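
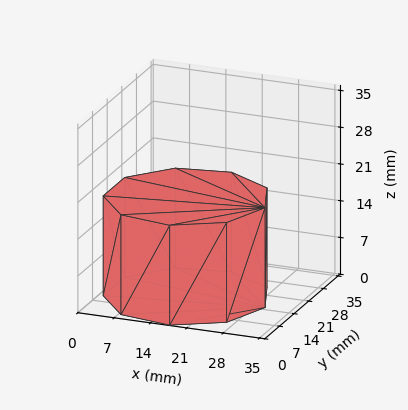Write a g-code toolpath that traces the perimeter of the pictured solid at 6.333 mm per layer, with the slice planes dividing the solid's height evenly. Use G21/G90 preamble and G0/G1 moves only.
Reading the render: the shape is a regular 9-sided prism (a cylinder approximated with 9 flat sides), circumscribed radius ≈ 15 mm, height ≈ 19 mm (dimensions read to the nearest mm from the axis ticks). For the g-code, the solid's height is divided into equal slices at the stated Δz and each level perimeter traced with G1 moves after a G0 lift.

; perimeter-only toolpath
G21 ; units = mm
G90 ; absolute positioning
G28 ; home
; layer 1
G0 Z6.333
G0 X30.000 Y15.000
G1 X26.491 Y24.642
G1 X17.605 Y29.772
G1 X7.500 Y27.990
G1 X0.905 Y20.130
G1 X0.905 Y9.870
G1 X7.500 Y2.010
G1 X17.605 Y0.228
G1 X26.491 Y5.358
G1 X30.000 Y15.000
; layer 2
G0 Z12.667
G0 X30.000 Y15.000
G1 X26.491 Y24.642
G1 X17.605 Y29.772
G1 X7.500 Y27.990
G1 X0.905 Y20.130
G1 X0.905 Y9.870
G1 X7.500 Y2.010
G1 X17.605 Y0.228
G1 X26.491 Y5.358
G1 X30.000 Y15.000
; layer 3
G0 Z19.000
G0 X30.000 Y15.000
G1 X26.491 Y24.642
G1 X17.605 Y29.772
G1 X7.500 Y27.990
G1 X0.905 Y20.130
G1 X0.905 Y9.870
G1 X7.500 Y2.010
G1 X17.605 Y0.228
G1 X26.491 Y5.358
G1 X30.000 Y15.000
M2 ; end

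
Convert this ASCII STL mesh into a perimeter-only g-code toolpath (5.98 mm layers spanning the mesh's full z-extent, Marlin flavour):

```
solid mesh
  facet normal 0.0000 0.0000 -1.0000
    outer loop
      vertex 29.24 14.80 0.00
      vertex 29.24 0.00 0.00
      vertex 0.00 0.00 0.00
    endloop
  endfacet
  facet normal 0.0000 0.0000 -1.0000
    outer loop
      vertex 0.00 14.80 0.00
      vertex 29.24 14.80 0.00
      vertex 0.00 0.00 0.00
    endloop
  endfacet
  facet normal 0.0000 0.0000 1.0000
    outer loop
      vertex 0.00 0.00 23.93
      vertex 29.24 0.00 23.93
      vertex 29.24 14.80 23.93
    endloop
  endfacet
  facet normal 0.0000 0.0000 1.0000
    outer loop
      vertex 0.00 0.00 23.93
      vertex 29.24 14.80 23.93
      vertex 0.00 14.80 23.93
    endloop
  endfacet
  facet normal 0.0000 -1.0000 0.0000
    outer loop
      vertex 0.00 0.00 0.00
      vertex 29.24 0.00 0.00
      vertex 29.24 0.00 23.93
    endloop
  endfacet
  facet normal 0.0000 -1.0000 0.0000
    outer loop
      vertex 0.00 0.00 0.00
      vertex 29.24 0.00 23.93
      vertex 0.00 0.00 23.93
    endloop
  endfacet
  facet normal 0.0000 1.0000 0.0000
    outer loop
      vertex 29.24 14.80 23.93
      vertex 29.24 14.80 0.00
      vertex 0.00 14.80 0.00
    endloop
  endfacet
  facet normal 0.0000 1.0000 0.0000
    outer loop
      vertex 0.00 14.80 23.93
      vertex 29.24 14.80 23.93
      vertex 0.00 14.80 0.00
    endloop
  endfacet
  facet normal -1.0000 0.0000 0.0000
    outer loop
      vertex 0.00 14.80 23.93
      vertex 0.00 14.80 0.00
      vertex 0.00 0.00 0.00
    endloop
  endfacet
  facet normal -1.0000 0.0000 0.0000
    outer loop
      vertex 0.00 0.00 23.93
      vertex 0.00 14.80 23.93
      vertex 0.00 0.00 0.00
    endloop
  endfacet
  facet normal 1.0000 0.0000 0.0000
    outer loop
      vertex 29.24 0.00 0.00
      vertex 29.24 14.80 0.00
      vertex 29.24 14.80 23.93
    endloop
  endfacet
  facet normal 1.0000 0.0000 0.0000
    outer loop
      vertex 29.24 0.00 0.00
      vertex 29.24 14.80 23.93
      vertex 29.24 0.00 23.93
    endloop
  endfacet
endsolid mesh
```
; perimeter-only toolpath
G21 ; units = mm
G90 ; absolute positioning
G28 ; home
; layer 1
G0 Z5.98
G0 X0.00 Y0.00
G1 X29.24 Y0.00
G1 X29.24 Y14.80
G1 X0.00 Y14.80
G1 X0.00 Y0.00
; layer 2
G0 Z11.96
G0 X0.00 Y0.00
G1 X29.24 Y0.00
G1 X29.24 Y14.80
G1 X0.00 Y14.80
G1 X0.00 Y0.00
; layer 3
G0 Z17.95
G0 X0.00 Y0.00
G1 X29.24 Y0.00
G1 X29.24 Y14.80
G1 X0.00 Y14.80
G1 X0.00 Y0.00
; layer 4
G0 Z23.93
G0 X0.00 Y0.00
G1 X29.24 Y0.00
G1 X29.24 Y14.80
G1 X0.00 Y14.80
G1 X0.00 Y0.00
M2 ; end

The solid is a rectangular box, roughly 29.2 × 14.8 mm footprint and 23.9 mm tall. Slicing at Δz = 5.98 mm — 4 equal slices spanning the solid's height, so layer i sits at z = i·h/4 — gives 4 non-empty perimeters. Each is a 4-segment closed polygon; G0 lifts to the layer z and rapids to the start vertex, then G1 traces the edges.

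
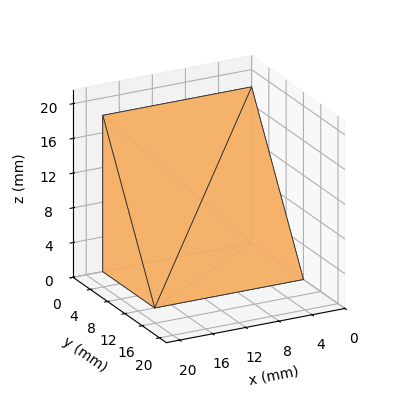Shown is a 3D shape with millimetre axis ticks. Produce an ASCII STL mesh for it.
Reading the render: the shape is a wedge (ramp): 18 × 12 mm base, rising to 18 mm along the y=0 edge and sloping linearly to z=0 at y=12 (dimensions read to the nearest mm from the axis ticks). For the STL, each face is triangulated and given an outward normal.

solid part
  facet normal 0.0000 0.0000 -1.0000
    outer loop
      vertex 18.0 12.0 0.0
      vertex 18.0 0.0 0.0
      vertex 0.0 0.0 0.0
    endloop
  endfacet
  facet normal 0.0000 0.0000 -1.0000
    outer loop
      vertex 0.0 12.0 0.0
      vertex 18.0 12.0 0.0
      vertex 0.0 0.0 0.0
    endloop
  endfacet
  facet normal 0.0000 -1.0000 0.0000
    outer loop
      vertex 0.0 0.0 0.0
      vertex 18.0 0.0 0.0
      vertex 18.0 0.0 18.0
    endloop
  endfacet
  facet normal 0.0000 -1.0000 0.0000
    outer loop
      vertex 0.0 0.0 0.0
      vertex 18.0 0.0 18.0
      vertex 0.0 0.0 18.0
    endloop
  endfacet
  facet normal 0.0000 0.8321 0.5547
    outer loop
      vertex 0.0 0.0 18.0
      vertex 18.0 0.0 18.0
      vertex 18.0 12.0 0.0
    endloop
  endfacet
  facet normal 0.0000 0.8321 0.5547
    outer loop
      vertex 0.0 0.0 18.0
      vertex 18.0 12.0 0.0
      vertex 0.0 12.0 0.0
    endloop
  endfacet
  facet normal -1.0000 0.0000 0.0000
    outer loop
      vertex 0.0 0.0 18.0
      vertex 0.0 12.0 0.0
      vertex 0.0 0.0 0.0
    endloop
  endfacet
  facet normal 1.0000 0.0000 0.0000
    outer loop
      vertex 18.0 0.0 0.0
      vertex 18.0 12.0 0.0
      vertex 18.0 0.0 18.0
    endloop
  endfacet
endsolid part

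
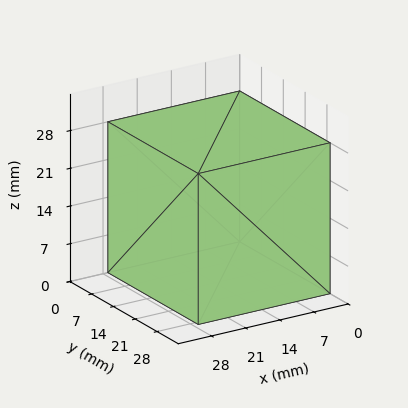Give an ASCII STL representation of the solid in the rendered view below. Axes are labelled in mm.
Reading the render: the shape is a rectangular box, roughly 27 × 29 mm footprint and 28 mm tall (dimensions read to the nearest mm from the axis ticks). For the STL, each face is triangulated and given an outward normal.

solid part
  facet normal 0.0000 0.0000 -1.0000
    outer loop
      vertex 27.00 29.00 0.00
      vertex 27.00 0.00 0.00
      vertex 0.00 0.00 0.00
    endloop
  endfacet
  facet normal 0.0000 0.0000 -1.0000
    outer loop
      vertex 0.00 29.00 0.00
      vertex 27.00 29.00 0.00
      vertex 0.00 0.00 0.00
    endloop
  endfacet
  facet normal 0.0000 0.0000 1.0000
    outer loop
      vertex 0.00 0.00 28.00
      vertex 27.00 0.00 28.00
      vertex 27.00 29.00 28.00
    endloop
  endfacet
  facet normal 0.0000 0.0000 1.0000
    outer loop
      vertex 0.00 0.00 28.00
      vertex 27.00 29.00 28.00
      vertex 0.00 29.00 28.00
    endloop
  endfacet
  facet normal 0.0000 -1.0000 0.0000
    outer loop
      vertex 0.00 0.00 0.00
      vertex 27.00 0.00 0.00
      vertex 27.00 0.00 28.00
    endloop
  endfacet
  facet normal 0.0000 -1.0000 0.0000
    outer loop
      vertex 0.00 0.00 0.00
      vertex 27.00 0.00 28.00
      vertex 0.00 0.00 28.00
    endloop
  endfacet
  facet normal 0.0000 1.0000 0.0000
    outer loop
      vertex 27.00 29.00 28.00
      vertex 27.00 29.00 0.00
      vertex 0.00 29.00 0.00
    endloop
  endfacet
  facet normal 0.0000 1.0000 0.0000
    outer loop
      vertex 0.00 29.00 28.00
      vertex 27.00 29.00 28.00
      vertex 0.00 29.00 0.00
    endloop
  endfacet
  facet normal -1.0000 0.0000 0.0000
    outer loop
      vertex 0.00 29.00 28.00
      vertex 0.00 29.00 0.00
      vertex 0.00 0.00 0.00
    endloop
  endfacet
  facet normal -1.0000 0.0000 0.0000
    outer loop
      vertex 0.00 0.00 28.00
      vertex 0.00 29.00 28.00
      vertex 0.00 0.00 0.00
    endloop
  endfacet
  facet normal 1.0000 0.0000 0.0000
    outer loop
      vertex 27.00 0.00 0.00
      vertex 27.00 29.00 0.00
      vertex 27.00 29.00 28.00
    endloop
  endfacet
  facet normal 1.0000 0.0000 0.0000
    outer loop
      vertex 27.00 0.00 0.00
      vertex 27.00 29.00 28.00
      vertex 27.00 0.00 28.00
    endloop
  endfacet
endsolid part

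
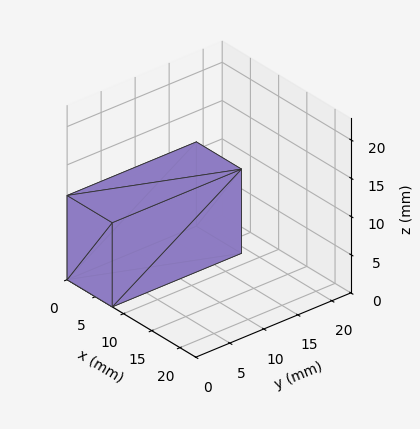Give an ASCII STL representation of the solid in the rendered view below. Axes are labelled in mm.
Reading the render: the shape is a rectangular box, roughly 8 × 19 mm footprint and 11 mm tall (dimensions read to the nearest mm from the axis ticks). For the STL, each face is triangulated and given an outward normal.

solid part
  facet normal 0.0000 0.0000 -1.0000
    outer loop
      vertex 8.000 19.000 0.000
      vertex 8.000 0.000 0.000
      vertex 0.000 0.000 0.000
    endloop
  endfacet
  facet normal 0.0000 0.0000 -1.0000
    outer loop
      vertex 0.000 19.000 0.000
      vertex 8.000 19.000 0.000
      vertex 0.000 0.000 0.000
    endloop
  endfacet
  facet normal 0.0000 0.0000 1.0000
    outer loop
      vertex 0.000 0.000 11.000
      vertex 8.000 0.000 11.000
      vertex 8.000 19.000 11.000
    endloop
  endfacet
  facet normal 0.0000 0.0000 1.0000
    outer loop
      vertex 0.000 0.000 11.000
      vertex 8.000 19.000 11.000
      vertex 0.000 19.000 11.000
    endloop
  endfacet
  facet normal 0.0000 -1.0000 0.0000
    outer loop
      vertex 0.000 0.000 0.000
      vertex 8.000 0.000 0.000
      vertex 8.000 0.000 11.000
    endloop
  endfacet
  facet normal 0.0000 -1.0000 0.0000
    outer loop
      vertex 0.000 0.000 0.000
      vertex 8.000 0.000 11.000
      vertex 0.000 0.000 11.000
    endloop
  endfacet
  facet normal 0.0000 1.0000 0.0000
    outer loop
      vertex 8.000 19.000 11.000
      vertex 8.000 19.000 0.000
      vertex 0.000 19.000 0.000
    endloop
  endfacet
  facet normal 0.0000 1.0000 0.0000
    outer loop
      vertex 0.000 19.000 11.000
      vertex 8.000 19.000 11.000
      vertex 0.000 19.000 0.000
    endloop
  endfacet
  facet normal -1.0000 0.0000 0.0000
    outer loop
      vertex 0.000 19.000 11.000
      vertex 0.000 19.000 0.000
      vertex 0.000 0.000 0.000
    endloop
  endfacet
  facet normal -1.0000 0.0000 0.0000
    outer loop
      vertex 0.000 0.000 11.000
      vertex 0.000 19.000 11.000
      vertex 0.000 0.000 0.000
    endloop
  endfacet
  facet normal 1.0000 0.0000 0.0000
    outer loop
      vertex 8.000 0.000 0.000
      vertex 8.000 19.000 0.000
      vertex 8.000 19.000 11.000
    endloop
  endfacet
  facet normal 1.0000 0.0000 0.0000
    outer loop
      vertex 8.000 0.000 0.000
      vertex 8.000 19.000 11.000
      vertex 8.000 0.000 11.000
    endloop
  endfacet
endsolid part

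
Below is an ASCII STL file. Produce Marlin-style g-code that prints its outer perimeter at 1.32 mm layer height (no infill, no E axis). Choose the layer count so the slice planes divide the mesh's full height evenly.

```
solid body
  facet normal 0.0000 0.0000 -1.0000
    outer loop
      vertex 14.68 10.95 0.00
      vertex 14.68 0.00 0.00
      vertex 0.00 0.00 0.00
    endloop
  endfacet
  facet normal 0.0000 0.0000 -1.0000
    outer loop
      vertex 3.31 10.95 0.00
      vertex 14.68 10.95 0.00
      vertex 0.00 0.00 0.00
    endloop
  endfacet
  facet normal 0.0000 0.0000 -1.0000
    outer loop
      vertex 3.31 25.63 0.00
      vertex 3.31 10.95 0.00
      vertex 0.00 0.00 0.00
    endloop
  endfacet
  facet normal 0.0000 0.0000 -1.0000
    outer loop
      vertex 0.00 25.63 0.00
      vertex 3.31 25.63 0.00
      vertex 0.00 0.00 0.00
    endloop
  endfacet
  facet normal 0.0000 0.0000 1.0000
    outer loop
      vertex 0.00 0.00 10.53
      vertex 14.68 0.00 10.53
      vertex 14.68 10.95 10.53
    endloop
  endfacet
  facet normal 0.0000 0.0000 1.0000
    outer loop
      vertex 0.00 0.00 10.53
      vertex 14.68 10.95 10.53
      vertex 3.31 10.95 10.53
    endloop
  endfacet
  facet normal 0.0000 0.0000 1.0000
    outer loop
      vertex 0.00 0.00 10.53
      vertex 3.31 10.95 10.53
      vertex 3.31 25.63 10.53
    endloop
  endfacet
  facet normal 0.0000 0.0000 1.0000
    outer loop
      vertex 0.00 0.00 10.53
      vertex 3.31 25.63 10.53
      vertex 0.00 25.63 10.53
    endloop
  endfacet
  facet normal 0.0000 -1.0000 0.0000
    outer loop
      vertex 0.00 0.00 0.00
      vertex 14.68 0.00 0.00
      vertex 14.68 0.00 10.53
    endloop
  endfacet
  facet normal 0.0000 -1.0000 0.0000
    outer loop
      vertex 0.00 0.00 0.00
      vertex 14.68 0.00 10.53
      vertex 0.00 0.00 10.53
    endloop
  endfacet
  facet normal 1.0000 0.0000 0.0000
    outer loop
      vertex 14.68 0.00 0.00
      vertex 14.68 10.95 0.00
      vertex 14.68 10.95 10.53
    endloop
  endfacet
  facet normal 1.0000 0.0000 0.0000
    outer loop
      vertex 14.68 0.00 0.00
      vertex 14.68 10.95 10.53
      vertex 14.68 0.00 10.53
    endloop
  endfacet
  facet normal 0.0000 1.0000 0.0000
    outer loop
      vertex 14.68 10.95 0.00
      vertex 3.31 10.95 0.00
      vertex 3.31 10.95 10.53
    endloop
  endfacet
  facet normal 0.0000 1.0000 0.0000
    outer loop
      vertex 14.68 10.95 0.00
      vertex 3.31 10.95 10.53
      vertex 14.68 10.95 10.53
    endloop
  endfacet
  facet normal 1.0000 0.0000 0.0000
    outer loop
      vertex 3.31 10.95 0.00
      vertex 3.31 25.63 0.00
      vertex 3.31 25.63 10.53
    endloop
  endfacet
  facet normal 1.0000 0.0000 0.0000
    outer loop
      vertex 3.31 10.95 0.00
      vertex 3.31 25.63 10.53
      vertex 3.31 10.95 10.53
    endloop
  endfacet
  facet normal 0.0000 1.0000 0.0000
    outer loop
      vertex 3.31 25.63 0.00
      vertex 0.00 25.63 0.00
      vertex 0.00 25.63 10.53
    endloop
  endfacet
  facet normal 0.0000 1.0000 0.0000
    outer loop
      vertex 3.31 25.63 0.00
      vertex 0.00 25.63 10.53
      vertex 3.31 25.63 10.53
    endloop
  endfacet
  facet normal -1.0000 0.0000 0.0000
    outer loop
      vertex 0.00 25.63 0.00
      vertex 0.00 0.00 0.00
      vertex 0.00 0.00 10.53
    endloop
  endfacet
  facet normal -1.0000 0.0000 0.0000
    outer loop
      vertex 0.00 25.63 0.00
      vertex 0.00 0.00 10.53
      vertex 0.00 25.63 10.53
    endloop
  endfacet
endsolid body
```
; perimeter-only toolpath
G21 ; units = mm
G90 ; absolute positioning
G28 ; home
; layer 1
G0 Z1.32
G0 X0.00 Y0.00
G1 X14.68 Y0.00
G1 X14.68 Y10.95
G1 X3.31 Y10.95
G1 X3.31 Y25.63
G1 X0.00 Y25.63
G1 X0.00 Y0.00
; layer 2
G0 Z2.63
G0 X0.00 Y0.00
G1 X14.68 Y0.00
G1 X14.68 Y10.95
G1 X3.31 Y10.95
G1 X3.31 Y25.63
G1 X0.00 Y25.63
G1 X0.00 Y0.00
; layer 3
G0 Z3.95
G0 X0.00 Y0.00
G1 X14.68 Y0.00
G1 X14.68 Y10.95
G1 X3.31 Y10.95
G1 X3.31 Y25.63
G1 X0.00 Y25.63
G1 X0.00 Y0.00
; layer 4
G0 Z5.26
G0 X0.00 Y0.00
G1 X14.68 Y0.00
G1 X14.68 Y10.95
G1 X3.31 Y10.95
G1 X3.31 Y25.63
G1 X0.00 Y25.63
G1 X0.00 Y0.00
; layer 5
G0 Z6.58
G0 X0.00 Y0.00
G1 X14.68 Y0.00
G1 X14.68 Y10.95
G1 X3.31 Y10.95
G1 X3.31 Y25.63
G1 X0.00 Y25.63
G1 X0.00 Y0.00
; layer 6
G0 Z7.90
G0 X0.00 Y0.00
G1 X14.68 Y0.00
G1 X14.68 Y10.95
G1 X3.31 Y10.95
G1 X3.31 Y25.63
G1 X0.00 Y25.63
G1 X0.00 Y0.00
; layer 7
G0 Z9.21
G0 X0.00 Y0.00
G1 X14.68 Y0.00
G1 X14.68 Y10.95
G1 X3.31 Y10.95
G1 X3.31 Y25.63
G1 X0.00 Y25.63
G1 X0.00 Y0.00
; layer 8
G0 Z10.53
G0 X0.00 Y0.00
G1 X14.68 Y0.00
G1 X14.68 Y10.95
G1 X3.31 Y10.95
G1 X3.31 Y25.63
G1 X0.00 Y25.63
G1 X0.00 Y0.00
M2 ; end

The solid is an L-shaped prism: outer 14.7 × 25.6 mm, arm thicknesses ≈ 10.9 mm (horizontal) and 3.31 mm (vertical), extruded 10.5 mm in z. Slicing at Δz = 1.32 mm — 8 equal slices spanning the solid's height, so layer i sits at z = i·h/8 — gives 8 non-empty perimeters. Each is a 6-segment closed polygon; G0 lifts to the layer z and rapids to the start vertex, then G1 traces the edges.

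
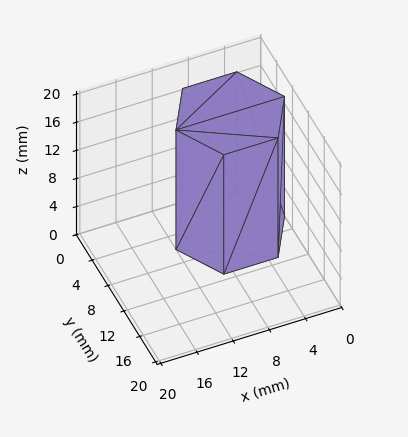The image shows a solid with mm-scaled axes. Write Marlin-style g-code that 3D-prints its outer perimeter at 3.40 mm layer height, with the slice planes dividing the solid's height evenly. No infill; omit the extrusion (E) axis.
Reading the render: the shape is a regular 6-sided prism (a cylinder approximated with 6 flat sides), circumscribed radius ≈ 6 mm, height ≈ 17 mm (dimensions read to the nearest mm from the axis ticks). For the g-code, the solid's height is divided into equal slices at the stated Δz and each level perimeter traced with G1 moves after a G0 lift.

; perimeter-only toolpath
G21 ; units = mm
G90 ; absolute positioning
G28 ; home
; layer 1
G0 Z3.40
G0 X12.00 Y6.00
G1 X9.00 Y11.20
G1 X3.00 Y11.20
G1 X0.00 Y6.00
G1 X3.00 Y0.80
G1 X9.00 Y0.80
G1 X12.00 Y6.00
; layer 2
G0 Z6.80
G0 X12.00 Y6.00
G1 X9.00 Y11.20
G1 X3.00 Y11.20
G1 X0.00 Y6.00
G1 X3.00 Y0.80
G1 X9.00 Y0.80
G1 X12.00 Y6.00
; layer 3
G0 Z10.20
G0 X12.00 Y6.00
G1 X9.00 Y11.20
G1 X3.00 Y11.20
G1 X0.00 Y6.00
G1 X3.00 Y0.80
G1 X9.00 Y0.80
G1 X12.00 Y6.00
; layer 4
G0 Z13.60
G0 X12.00 Y6.00
G1 X9.00 Y11.20
G1 X3.00 Y11.20
G1 X0.00 Y6.00
G1 X3.00 Y0.80
G1 X9.00 Y0.80
G1 X12.00 Y6.00
; layer 5
G0 Z17.00
G0 X12.00 Y6.00
G1 X9.00 Y11.20
G1 X3.00 Y11.20
G1 X0.00 Y6.00
G1 X3.00 Y0.80
G1 X9.00 Y0.80
G1 X12.00 Y6.00
M2 ; end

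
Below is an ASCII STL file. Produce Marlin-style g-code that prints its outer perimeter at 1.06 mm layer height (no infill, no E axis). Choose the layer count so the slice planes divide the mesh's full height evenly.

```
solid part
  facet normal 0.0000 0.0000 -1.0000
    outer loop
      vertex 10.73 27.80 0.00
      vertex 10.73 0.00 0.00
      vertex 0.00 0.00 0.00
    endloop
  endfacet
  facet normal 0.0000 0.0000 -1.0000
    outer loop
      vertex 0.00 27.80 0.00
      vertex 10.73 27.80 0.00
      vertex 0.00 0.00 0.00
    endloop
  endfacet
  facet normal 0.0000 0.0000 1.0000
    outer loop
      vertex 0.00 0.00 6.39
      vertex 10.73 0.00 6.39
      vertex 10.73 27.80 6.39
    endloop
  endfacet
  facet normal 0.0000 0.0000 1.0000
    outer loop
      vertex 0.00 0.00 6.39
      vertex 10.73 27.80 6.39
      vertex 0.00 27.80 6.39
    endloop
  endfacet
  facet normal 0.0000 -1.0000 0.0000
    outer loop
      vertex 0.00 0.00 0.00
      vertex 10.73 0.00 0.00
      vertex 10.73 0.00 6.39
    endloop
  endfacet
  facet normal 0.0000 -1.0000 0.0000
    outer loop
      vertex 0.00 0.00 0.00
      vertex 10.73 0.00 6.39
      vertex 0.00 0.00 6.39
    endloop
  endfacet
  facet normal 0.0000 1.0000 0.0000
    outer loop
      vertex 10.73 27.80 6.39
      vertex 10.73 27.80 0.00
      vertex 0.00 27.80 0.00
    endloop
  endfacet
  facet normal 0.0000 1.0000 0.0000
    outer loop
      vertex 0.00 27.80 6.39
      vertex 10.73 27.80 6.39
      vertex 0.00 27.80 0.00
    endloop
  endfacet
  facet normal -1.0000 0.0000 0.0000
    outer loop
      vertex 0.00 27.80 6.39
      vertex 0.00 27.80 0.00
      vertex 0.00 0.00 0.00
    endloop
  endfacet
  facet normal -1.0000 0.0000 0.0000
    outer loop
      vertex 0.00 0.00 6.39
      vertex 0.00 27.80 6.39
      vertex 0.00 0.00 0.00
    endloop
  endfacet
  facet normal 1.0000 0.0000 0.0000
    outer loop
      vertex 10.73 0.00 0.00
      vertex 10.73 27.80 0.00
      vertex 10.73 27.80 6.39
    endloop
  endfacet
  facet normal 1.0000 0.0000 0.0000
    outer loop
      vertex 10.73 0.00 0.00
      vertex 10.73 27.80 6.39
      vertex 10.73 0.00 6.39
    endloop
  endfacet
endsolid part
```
; perimeter-only toolpath
G21 ; units = mm
G90 ; absolute positioning
G28 ; home
; layer 1
G0 Z1.06
G0 X0.00 Y0.00
G1 X10.73 Y0.00
G1 X10.73 Y27.80
G1 X0.00 Y27.80
G1 X0.00 Y0.00
; layer 2
G0 Z2.13
G0 X0.00 Y0.00
G1 X10.73 Y0.00
G1 X10.73 Y27.80
G1 X0.00 Y27.80
G1 X0.00 Y0.00
; layer 3
G0 Z3.19
G0 X0.00 Y0.00
G1 X10.73 Y0.00
G1 X10.73 Y27.80
G1 X0.00 Y27.80
G1 X0.00 Y0.00
; layer 4
G0 Z4.26
G0 X0.00 Y0.00
G1 X10.73 Y0.00
G1 X10.73 Y27.80
G1 X0.00 Y27.80
G1 X0.00 Y0.00
; layer 5
G0 Z5.32
G0 X0.00 Y0.00
G1 X10.73 Y0.00
G1 X10.73 Y27.80
G1 X0.00 Y27.80
G1 X0.00 Y0.00
; layer 6
G0 Z6.39
G0 X0.00 Y0.00
G1 X10.73 Y0.00
G1 X10.73 Y27.80
G1 X0.00 Y27.80
G1 X0.00 Y0.00
M2 ; end

The solid is a rectangular box, roughly 10.7 × 27.8 mm footprint and 6.39 mm tall. Slicing at Δz = 1.06 mm — 6 equal slices spanning the solid's height, so layer i sits at z = i·h/6 — gives 6 non-empty perimeters. Each is a 4-segment closed polygon; G0 lifts to the layer z and rapids to the start vertex, then G1 traces the edges.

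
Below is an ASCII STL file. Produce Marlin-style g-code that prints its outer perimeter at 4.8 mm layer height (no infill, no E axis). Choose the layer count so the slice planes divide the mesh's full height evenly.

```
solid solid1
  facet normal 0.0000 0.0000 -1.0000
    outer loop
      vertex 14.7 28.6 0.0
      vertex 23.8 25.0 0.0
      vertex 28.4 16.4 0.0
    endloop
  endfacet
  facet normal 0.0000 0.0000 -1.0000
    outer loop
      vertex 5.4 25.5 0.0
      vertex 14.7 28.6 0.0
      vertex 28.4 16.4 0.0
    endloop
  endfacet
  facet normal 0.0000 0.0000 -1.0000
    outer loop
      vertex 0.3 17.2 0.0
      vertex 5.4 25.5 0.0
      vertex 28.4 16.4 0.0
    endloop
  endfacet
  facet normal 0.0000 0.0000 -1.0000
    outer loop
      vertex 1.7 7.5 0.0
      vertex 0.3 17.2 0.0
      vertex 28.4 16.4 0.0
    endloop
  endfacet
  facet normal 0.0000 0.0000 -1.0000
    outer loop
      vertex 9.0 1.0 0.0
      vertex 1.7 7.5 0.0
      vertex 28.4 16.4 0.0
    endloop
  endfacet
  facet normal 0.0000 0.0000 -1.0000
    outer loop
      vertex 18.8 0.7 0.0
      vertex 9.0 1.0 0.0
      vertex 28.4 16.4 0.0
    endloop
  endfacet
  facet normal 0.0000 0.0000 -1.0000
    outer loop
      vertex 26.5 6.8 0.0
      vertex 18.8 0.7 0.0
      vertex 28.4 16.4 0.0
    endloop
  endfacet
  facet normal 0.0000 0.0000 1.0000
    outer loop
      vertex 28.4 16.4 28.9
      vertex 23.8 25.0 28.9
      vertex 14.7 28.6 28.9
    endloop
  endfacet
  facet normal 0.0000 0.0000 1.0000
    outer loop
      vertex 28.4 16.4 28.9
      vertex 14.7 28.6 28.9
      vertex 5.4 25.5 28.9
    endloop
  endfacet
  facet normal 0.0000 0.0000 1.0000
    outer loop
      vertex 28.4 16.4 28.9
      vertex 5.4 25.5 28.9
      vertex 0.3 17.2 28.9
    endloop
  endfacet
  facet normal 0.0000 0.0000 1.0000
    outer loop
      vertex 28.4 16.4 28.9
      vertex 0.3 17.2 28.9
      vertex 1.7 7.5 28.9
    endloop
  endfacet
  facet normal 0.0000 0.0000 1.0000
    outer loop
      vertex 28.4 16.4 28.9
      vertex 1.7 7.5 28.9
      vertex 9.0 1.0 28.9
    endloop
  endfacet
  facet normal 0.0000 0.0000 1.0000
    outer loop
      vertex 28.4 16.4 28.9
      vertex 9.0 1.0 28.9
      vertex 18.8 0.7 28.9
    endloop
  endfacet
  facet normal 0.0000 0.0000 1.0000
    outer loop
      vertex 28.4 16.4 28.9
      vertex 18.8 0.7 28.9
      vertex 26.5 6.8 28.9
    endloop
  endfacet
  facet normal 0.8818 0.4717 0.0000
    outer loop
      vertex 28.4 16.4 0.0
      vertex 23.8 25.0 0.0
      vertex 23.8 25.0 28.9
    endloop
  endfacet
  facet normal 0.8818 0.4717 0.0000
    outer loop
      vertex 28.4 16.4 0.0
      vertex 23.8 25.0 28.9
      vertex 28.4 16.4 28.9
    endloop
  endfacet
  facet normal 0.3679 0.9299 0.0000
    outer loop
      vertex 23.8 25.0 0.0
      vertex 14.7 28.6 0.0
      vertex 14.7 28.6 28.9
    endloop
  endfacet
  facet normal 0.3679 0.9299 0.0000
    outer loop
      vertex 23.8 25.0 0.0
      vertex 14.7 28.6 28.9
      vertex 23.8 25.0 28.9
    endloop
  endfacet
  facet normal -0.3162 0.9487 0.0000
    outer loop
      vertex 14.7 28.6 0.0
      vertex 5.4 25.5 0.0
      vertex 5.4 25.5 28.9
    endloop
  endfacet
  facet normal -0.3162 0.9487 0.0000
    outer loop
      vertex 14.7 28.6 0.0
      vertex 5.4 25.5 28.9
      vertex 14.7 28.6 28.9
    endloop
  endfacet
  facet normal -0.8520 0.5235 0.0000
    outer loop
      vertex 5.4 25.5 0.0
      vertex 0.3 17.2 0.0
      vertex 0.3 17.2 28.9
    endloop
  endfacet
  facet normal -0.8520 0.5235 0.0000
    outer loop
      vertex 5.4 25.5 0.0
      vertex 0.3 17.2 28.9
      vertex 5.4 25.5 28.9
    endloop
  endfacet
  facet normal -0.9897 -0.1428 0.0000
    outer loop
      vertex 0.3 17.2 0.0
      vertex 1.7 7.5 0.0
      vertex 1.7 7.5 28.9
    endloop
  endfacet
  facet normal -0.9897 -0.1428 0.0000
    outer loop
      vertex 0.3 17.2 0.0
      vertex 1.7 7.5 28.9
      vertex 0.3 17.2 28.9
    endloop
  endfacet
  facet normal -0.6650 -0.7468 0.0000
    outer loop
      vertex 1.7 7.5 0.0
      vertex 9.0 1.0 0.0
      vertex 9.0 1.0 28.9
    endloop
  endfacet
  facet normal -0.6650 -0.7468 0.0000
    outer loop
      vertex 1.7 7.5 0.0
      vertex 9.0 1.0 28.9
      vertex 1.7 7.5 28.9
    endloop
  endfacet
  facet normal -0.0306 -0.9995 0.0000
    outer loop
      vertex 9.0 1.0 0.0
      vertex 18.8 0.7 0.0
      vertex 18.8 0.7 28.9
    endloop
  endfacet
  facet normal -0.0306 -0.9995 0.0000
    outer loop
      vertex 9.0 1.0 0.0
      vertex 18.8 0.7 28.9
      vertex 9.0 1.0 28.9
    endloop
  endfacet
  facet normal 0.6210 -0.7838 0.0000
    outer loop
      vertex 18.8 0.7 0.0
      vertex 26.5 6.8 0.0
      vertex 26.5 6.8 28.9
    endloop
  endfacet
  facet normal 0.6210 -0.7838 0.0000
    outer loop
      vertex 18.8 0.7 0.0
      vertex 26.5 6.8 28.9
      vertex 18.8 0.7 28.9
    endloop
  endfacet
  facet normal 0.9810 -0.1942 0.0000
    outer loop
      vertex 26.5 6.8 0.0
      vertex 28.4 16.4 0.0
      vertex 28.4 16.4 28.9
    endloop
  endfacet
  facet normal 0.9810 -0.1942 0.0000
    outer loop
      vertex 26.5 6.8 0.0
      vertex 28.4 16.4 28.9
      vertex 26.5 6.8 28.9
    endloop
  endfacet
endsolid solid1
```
; perimeter-only toolpath
G21 ; units = mm
G90 ; absolute positioning
G28 ; home
; layer 1
G0 Z4.8
G0 X28.4 Y16.4
G1 X23.8 Y25.0
G1 X14.7 Y28.6
G1 X5.4 Y25.5
G1 X0.3 Y17.2
G1 X1.7 Y7.5
G1 X9.0 Y1.0
G1 X18.8 Y0.7
G1 X26.5 Y6.8
G1 X28.4 Y16.4
; layer 2
G0 Z9.6
G0 X28.4 Y16.4
G1 X23.8 Y25.0
G1 X14.7 Y28.6
G1 X5.4 Y25.5
G1 X0.3 Y17.2
G1 X1.7 Y7.5
G1 X9.0 Y1.0
G1 X18.8 Y0.7
G1 X26.5 Y6.8
G1 X28.4 Y16.4
; layer 3
G0 Z14.4
G0 X28.4 Y16.4
G1 X23.8 Y25.0
G1 X14.7 Y28.6
G1 X5.4 Y25.5
G1 X0.3 Y17.2
G1 X1.7 Y7.5
G1 X9.0 Y1.0
G1 X18.8 Y0.7
G1 X26.5 Y6.8
G1 X28.4 Y16.4
; layer 4
G0 Z19.3
G0 X28.4 Y16.4
G1 X23.8 Y25.0
G1 X14.7 Y28.6
G1 X5.4 Y25.5
G1 X0.3 Y17.2
G1 X1.7 Y7.5
G1 X9.0 Y1.0
G1 X18.8 Y0.7
G1 X26.5 Y6.8
G1 X28.4 Y16.4
; layer 5
G0 Z24.1
G0 X28.4 Y16.4
G1 X23.8 Y25.0
G1 X14.7 Y28.6
G1 X5.4 Y25.5
G1 X0.3 Y17.2
G1 X1.7 Y7.5
G1 X9.0 Y1.0
G1 X18.8 Y0.7
G1 X26.5 Y6.8
G1 X28.4 Y16.4
; layer 6
G0 Z28.9
G0 X28.4 Y16.4
G1 X23.8 Y25.0
G1 X14.7 Y28.6
G1 X5.4 Y25.5
G1 X0.3 Y17.2
G1 X1.7 Y7.5
G1 X9.0 Y1.0
G1 X18.8 Y0.7
G1 X26.5 Y6.8
G1 X28.4 Y16.4
M2 ; end

The solid is a regular 9-sided prism (a cylinder approximated with 9 flat sides), circumscribed radius ≈ 14.3 mm, height ≈ 28.9 mm. Slicing at Δz = 4.8 mm — 6 equal slices spanning the solid's height, so layer i sits at z = i·h/6 — gives 6 non-empty perimeters. Each is a 9-segment closed polygon; G0 lifts to the layer z and rapids to the start vertex, then G1 traces the edges.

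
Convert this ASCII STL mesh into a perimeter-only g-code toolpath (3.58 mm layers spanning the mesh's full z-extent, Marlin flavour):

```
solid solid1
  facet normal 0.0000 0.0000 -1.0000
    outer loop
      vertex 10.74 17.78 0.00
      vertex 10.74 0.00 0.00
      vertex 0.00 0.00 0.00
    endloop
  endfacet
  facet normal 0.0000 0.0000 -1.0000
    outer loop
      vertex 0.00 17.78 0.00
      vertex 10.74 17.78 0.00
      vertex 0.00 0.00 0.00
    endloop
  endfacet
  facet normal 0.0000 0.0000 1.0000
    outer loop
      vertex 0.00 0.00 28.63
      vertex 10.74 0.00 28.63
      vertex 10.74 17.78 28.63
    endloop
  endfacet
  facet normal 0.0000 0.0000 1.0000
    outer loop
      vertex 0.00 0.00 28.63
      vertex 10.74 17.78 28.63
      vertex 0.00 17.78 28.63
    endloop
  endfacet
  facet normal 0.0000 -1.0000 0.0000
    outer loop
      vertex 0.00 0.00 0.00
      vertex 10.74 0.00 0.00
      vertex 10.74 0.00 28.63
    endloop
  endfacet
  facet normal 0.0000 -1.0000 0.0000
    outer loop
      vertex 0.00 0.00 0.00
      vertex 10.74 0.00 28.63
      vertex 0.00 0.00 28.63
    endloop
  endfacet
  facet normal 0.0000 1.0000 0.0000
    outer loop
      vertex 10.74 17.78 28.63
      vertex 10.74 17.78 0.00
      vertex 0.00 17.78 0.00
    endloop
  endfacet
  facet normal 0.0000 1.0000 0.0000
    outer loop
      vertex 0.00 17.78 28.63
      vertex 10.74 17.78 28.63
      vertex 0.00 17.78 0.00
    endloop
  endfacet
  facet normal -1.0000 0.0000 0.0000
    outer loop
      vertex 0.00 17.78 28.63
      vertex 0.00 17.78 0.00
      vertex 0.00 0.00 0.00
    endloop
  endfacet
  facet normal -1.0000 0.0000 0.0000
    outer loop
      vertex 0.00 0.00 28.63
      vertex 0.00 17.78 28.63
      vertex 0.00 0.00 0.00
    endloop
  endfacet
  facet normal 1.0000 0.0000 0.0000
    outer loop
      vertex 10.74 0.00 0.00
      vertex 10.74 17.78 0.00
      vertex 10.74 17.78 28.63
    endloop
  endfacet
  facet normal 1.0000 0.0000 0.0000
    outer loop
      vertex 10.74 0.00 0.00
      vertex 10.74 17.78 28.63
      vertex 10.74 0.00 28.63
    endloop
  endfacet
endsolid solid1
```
; perimeter-only toolpath
G21 ; units = mm
G90 ; absolute positioning
G28 ; home
; layer 1
G0 Z3.58
G0 X0.00 Y0.00
G1 X10.74 Y0.00
G1 X10.74 Y17.78
G1 X0.00 Y17.78
G1 X0.00 Y0.00
; layer 2
G0 Z7.16
G0 X0.00 Y0.00
G1 X10.74 Y0.00
G1 X10.74 Y17.78
G1 X0.00 Y17.78
G1 X0.00 Y0.00
; layer 3
G0 Z10.74
G0 X0.00 Y0.00
G1 X10.74 Y0.00
G1 X10.74 Y17.78
G1 X0.00 Y17.78
G1 X0.00 Y0.00
; layer 4
G0 Z14.31
G0 X0.00 Y0.00
G1 X10.74 Y0.00
G1 X10.74 Y17.78
G1 X0.00 Y17.78
G1 X0.00 Y0.00
; layer 5
G0 Z17.89
G0 X0.00 Y0.00
G1 X10.74 Y0.00
G1 X10.74 Y17.78
G1 X0.00 Y17.78
G1 X0.00 Y0.00
; layer 6
G0 Z21.47
G0 X0.00 Y0.00
G1 X10.74 Y0.00
G1 X10.74 Y17.78
G1 X0.00 Y17.78
G1 X0.00 Y0.00
; layer 7
G0 Z25.05
G0 X0.00 Y0.00
G1 X10.74 Y0.00
G1 X10.74 Y17.78
G1 X0.00 Y17.78
G1 X0.00 Y0.00
; layer 8
G0 Z28.63
G0 X0.00 Y0.00
G1 X10.74 Y0.00
G1 X10.74 Y17.78
G1 X0.00 Y17.78
G1 X0.00 Y0.00
M2 ; end

The solid is a rectangular box, roughly 10.7 × 17.8 mm footprint and 28.6 mm tall. Slicing at Δz = 3.58 mm — 8 equal slices spanning the solid's height, so layer i sits at z = i·h/8 — gives 8 non-empty perimeters. Each is a 4-segment closed polygon; G0 lifts to the layer z and rapids to the start vertex, then G1 traces the edges.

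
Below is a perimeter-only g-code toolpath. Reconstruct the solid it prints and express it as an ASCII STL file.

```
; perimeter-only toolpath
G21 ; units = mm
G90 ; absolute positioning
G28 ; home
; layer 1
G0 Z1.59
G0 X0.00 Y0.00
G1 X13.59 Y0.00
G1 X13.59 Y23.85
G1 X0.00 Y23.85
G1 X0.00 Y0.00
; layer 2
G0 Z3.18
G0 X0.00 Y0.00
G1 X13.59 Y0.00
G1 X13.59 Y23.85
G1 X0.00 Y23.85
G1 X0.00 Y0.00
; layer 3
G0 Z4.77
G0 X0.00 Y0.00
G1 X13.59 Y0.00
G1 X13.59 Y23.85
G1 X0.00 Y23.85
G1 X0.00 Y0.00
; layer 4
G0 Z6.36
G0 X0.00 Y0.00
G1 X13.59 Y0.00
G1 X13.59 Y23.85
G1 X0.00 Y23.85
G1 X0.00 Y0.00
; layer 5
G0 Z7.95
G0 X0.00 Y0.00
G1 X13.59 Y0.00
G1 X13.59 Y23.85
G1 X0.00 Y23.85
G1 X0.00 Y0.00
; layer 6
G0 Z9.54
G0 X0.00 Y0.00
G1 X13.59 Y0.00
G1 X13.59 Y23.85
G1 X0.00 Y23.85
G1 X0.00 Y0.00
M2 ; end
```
solid part
  facet normal 0.0000 0.0000 -1.0000
    outer loop
      vertex 13.59 23.85 0.00
      vertex 13.59 0.00 0.00
      vertex 0.00 0.00 0.00
    endloop
  endfacet
  facet normal 0.0000 0.0000 -1.0000
    outer loop
      vertex 0.00 23.85 0.00
      vertex 13.59 23.85 0.00
      vertex 0.00 0.00 0.00
    endloop
  endfacet
  facet normal 0.0000 0.0000 1.0000
    outer loop
      vertex 0.00 0.00 9.54
      vertex 13.59 0.00 9.54
      vertex 13.59 23.85 9.54
    endloop
  endfacet
  facet normal 0.0000 0.0000 1.0000
    outer loop
      vertex 0.00 0.00 9.54
      vertex 13.59 23.85 9.54
      vertex 0.00 23.85 9.54
    endloop
  endfacet
  facet normal 0.0000 -1.0000 0.0000
    outer loop
      vertex 0.00 0.00 0.00
      vertex 13.59 0.00 0.00
      vertex 13.59 0.00 9.54
    endloop
  endfacet
  facet normal 0.0000 -1.0000 0.0000
    outer loop
      vertex 0.00 0.00 0.00
      vertex 13.59 0.00 9.54
      vertex 0.00 0.00 9.54
    endloop
  endfacet
  facet normal 0.0000 1.0000 0.0000
    outer loop
      vertex 13.59 23.85 9.54
      vertex 13.59 23.85 0.00
      vertex 0.00 23.85 0.00
    endloop
  endfacet
  facet normal 0.0000 1.0000 0.0000
    outer loop
      vertex 0.00 23.85 9.54
      vertex 13.59 23.85 9.54
      vertex 0.00 23.85 0.00
    endloop
  endfacet
  facet normal -1.0000 0.0000 0.0000
    outer loop
      vertex 0.00 23.85 9.54
      vertex 0.00 23.85 0.00
      vertex 0.00 0.00 0.00
    endloop
  endfacet
  facet normal -1.0000 0.0000 0.0000
    outer loop
      vertex 0.00 0.00 9.54
      vertex 0.00 23.85 9.54
      vertex 0.00 0.00 0.00
    endloop
  endfacet
  facet normal 1.0000 0.0000 0.0000
    outer loop
      vertex 13.59 0.00 0.00
      vertex 13.59 23.85 0.00
      vertex 13.59 23.85 9.54
    endloop
  endfacet
  facet normal 1.0000 0.0000 0.0000
    outer loop
      vertex 13.59 0.00 0.00
      vertex 13.59 23.85 9.54
      vertex 13.59 0.00 9.54
    endloop
  endfacet
endsolid part

The G0 Z moves step by Δz≈1.59 mm. Every layer's G1 loop is the same polygon, so the solid is a straight extrusion of it from z=0 to z≈9.54. Closing with flat bottom and top caps and triangulating gives 12 facets — a rectangular box, roughly 13.6 × 23.9 mm footprint and 9.54 mm tall.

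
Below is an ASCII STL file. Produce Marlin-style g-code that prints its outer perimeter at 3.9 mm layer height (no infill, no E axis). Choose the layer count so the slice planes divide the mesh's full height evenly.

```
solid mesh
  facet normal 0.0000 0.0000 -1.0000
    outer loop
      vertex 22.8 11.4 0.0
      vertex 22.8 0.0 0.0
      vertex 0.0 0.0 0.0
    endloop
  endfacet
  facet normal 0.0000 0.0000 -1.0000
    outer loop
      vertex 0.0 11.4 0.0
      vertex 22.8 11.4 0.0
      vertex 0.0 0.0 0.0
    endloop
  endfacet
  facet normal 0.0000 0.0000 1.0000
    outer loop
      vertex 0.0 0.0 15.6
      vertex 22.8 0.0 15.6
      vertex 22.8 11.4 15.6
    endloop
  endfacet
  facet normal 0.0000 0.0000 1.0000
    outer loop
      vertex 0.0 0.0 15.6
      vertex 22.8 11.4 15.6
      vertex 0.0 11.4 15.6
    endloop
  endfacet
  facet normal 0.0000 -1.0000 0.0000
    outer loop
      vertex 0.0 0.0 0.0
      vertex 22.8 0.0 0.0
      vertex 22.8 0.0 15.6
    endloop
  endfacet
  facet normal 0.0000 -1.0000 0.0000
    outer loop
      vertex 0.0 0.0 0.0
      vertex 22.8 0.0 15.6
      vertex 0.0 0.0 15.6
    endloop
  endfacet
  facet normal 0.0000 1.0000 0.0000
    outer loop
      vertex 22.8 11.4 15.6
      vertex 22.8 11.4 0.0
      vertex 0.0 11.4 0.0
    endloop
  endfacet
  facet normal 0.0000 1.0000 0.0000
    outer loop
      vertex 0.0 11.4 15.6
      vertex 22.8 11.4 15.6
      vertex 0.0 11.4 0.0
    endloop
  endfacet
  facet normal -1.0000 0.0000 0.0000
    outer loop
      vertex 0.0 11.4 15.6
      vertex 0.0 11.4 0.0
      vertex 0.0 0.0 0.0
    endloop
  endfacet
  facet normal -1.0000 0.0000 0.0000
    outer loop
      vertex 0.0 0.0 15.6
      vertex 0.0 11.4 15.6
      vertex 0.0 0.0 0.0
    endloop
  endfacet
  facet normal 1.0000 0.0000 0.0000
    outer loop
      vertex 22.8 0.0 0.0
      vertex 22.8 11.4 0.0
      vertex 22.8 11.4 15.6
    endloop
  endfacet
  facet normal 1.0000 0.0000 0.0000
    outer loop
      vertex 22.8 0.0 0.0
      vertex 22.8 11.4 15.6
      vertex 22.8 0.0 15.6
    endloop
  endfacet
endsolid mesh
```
; perimeter-only toolpath
G21 ; units = mm
G90 ; absolute positioning
G28 ; home
; layer 1
G0 Z3.9
G0 X0.0 Y0.0
G1 X22.8 Y0.0
G1 X22.8 Y11.4
G1 X0.0 Y11.4
G1 X0.0 Y0.0
; layer 2
G0 Z7.8
G0 X0.0 Y0.0
G1 X22.8 Y0.0
G1 X22.8 Y11.4
G1 X0.0 Y11.4
G1 X0.0 Y0.0
; layer 3
G0 Z11.7
G0 X0.0 Y0.0
G1 X22.8 Y0.0
G1 X22.8 Y11.4
G1 X0.0 Y11.4
G1 X0.0 Y0.0
; layer 4
G0 Z15.6
G0 X0.0 Y0.0
G1 X22.8 Y0.0
G1 X22.8 Y11.4
G1 X0.0 Y11.4
G1 X0.0 Y0.0
M2 ; end

The solid is a rectangular box, roughly 22.8 × 11.4 mm footprint and 15.6 mm tall. Slicing at Δz = 3.9 mm — 4 equal slices spanning the solid's height, so layer i sits at z = i·h/4 — gives 4 non-empty perimeters. Each is a 4-segment closed polygon; G0 lifts to the layer z and rapids to the start vertex, then G1 traces the edges.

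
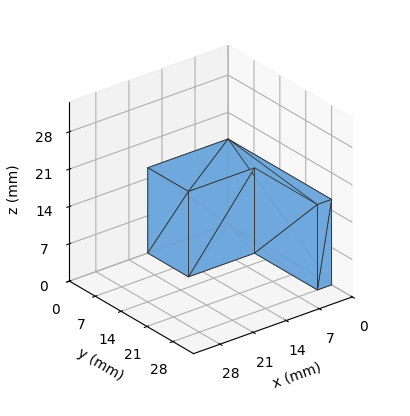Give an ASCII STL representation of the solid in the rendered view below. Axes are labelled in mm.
Reading the render: the shape is an L-shaped prism: outer 17 × 28 mm, arm thicknesses ≈ 11 mm (horizontal) and 3 mm (vertical), extruded 16 mm in z (dimensions read to the nearest mm from the axis ticks). For the STL, each face is triangulated and given an outward normal.

solid part
  facet normal 0.0000 0.0000 -1.0000
    outer loop
      vertex 17.000 11.000 0.000
      vertex 17.000 0.000 0.000
      vertex 0.000 0.000 0.000
    endloop
  endfacet
  facet normal 0.0000 0.0000 -1.0000
    outer loop
      vertex 3.000 11.000 0.000
      vertex 17.000 11.000 0.000
      vertex 0.000 0.000 0.000
    endloop
  endfacet
  facet normal 0.0000 0.0000 -1.0000
    outer loop
      vertex 3.000 28.000 0.000
      vertex 3.000 11.000 0.000
      vertex 0.000 0.000 0.000
    endloop
  endfacet
  facet normal 0.0000 0.0000 -1.0000
    outer loop
      vertex 0.000 28.000 0.000
      vertex 3.000 28.000 0.000
      vertex 0.000 0.000 0.000
    endloop
  endfacet
  facet normal 0.0000 0.0000 1.0000
    outer loop
      vertex 0.000 0.000 16.000
      vertex 17.000 0.000 16.000
      vertex 17.000 11.000 16.000
    endloop
  endfacet
  facet normal 0.0000 0.0000 1.0000
    outer loop
      vertex 0.000 0.000 16.000
      vertex 17.000 11.000 16.000
      vertex 3.000 11.000 16.000
    endloop
  endfacet
  facet normal 0.0000 0.0000 1.0000
    outer loop
      vertex 0.000 0.000 16.000
      vertex 3.000 11.000 16.000
      vertex 3.000 28.000 16.000
    endloop
  endfacet
  facet normal 0.0000 0.0000 1.0000
    outer loop
      vertex 0.000 0.000 16.000
      vertex 3.000 28.000 16.000
      vertex 0.000 28.000 16.000
    endloop
  endfacet
  facet normal 0.0000 -1.0000 0.0000
    outer loop
      vertex 0.000 0.000 0.000
      vertex 17.000 0.000 0.000
      vertex 17.000 0.000 16.000
    endloop
  endfacet
  facet normal 0.0000 -1.0000 0.0000
    outer loop
      vertex 0.000 0.000 0.000
      vertex 17.000 0.000 16.000
      vertex 0.000 0.000 16.000
    endloop
  endfacet
  facet normal 1.0000 0.0000 0.0000
    outer loop
      vertex 17.000 0.000 0.000
      vertex 17.000 11.000 0.000
      vertex 17.000 11.000 16.000
    endloop
  endfacet
  facet normal 1.0000 0.0000 0.0000
    outer loop
      vertex 17.000 0.000 0.000
      vertex 17.000 11.000 16.000
      vertex 17.000 0.000 16.000
    endloop
  endfacet
  facet normal 0.0000 1.0000 0.0000
    outer loop
      vertex 17.000 11.000 0.000
      vertex 3.000 11.000 0.000
      vertex 3.000 11.000 16.000
    endloop
  endfacet
  facet normal 0.0000 1.0000 0.0000
    outer loop
      vertex 17.000 11.000 0.000
      vertex 3.000 11.000 16.000
      vertex 17.000 11.000 16.000
    endloop
  endfacet
  facet normal 1.0000 0.0000 0.0000
    outer loop
      vertex 3.000 11.000 0.000
      vertex 3.000 28.000 0.000
      vertex 3.000 28.000 16.000
    endloop
  endfacet
  facet normal 1.0000 0.0000 0.0000
    outer loop
      vertex 3.000 11.000 0.000
      vertex 3.000 28.000 16.000
      vertex 3.000 11.000 16.000
    endloop
  endfacet
  facet normal 0.0000 1.0000 0.0000
    outer loop
      vertex 3.000 28.000 0.000
      vertex 0.000 28.000 0.000
      vertex 0.000 28.000 16.000
    endloop
  endfacet
  facet normal 0.0000 1.0000 0.0000
    outer loop
      vertex 3.000 28.000 0.000
      vertex 0.000 28.000 16.000
      vertex 3.000 28.000 16.000
    endloop
  endfacet
  facet normal -1.0000 0.0000 0.0000
    outer loop
      vertex 0.000 28.000 0.000
      vertex 0.000 0.000 0.000
      vertex 0.000 0.000 16.000
    endloop
  endfacet
  facet normal -1.0000 0.0000 0.0000
    outer loop
      vertex 0.000 28.000 0.000
      vertex 0.000 0.000 16.000
      vertex 0.000 28.000 16.000
    endloop
  endfacet
endsolid part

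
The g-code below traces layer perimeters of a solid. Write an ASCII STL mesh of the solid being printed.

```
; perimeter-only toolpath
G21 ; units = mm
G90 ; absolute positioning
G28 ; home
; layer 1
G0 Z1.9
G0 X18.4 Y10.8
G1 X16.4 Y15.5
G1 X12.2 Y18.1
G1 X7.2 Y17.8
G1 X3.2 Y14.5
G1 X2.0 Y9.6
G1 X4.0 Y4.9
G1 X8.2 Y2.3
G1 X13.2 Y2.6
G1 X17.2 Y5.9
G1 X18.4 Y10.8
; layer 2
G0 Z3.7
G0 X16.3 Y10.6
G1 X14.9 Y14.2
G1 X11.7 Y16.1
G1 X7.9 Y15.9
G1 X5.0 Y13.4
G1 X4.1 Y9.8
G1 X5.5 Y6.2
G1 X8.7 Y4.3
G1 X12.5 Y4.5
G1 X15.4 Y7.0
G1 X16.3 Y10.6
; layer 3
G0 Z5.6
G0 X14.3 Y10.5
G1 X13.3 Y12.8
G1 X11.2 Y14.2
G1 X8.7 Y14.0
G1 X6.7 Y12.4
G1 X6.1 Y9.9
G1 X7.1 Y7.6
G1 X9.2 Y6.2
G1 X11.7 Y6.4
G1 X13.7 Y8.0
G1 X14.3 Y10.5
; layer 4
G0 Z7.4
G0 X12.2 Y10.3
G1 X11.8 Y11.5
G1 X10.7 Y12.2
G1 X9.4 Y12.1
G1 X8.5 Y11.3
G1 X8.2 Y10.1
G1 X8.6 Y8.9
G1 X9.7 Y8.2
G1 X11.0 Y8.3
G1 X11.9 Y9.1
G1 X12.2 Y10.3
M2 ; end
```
solid part
  facet normal 0.0000 0.0000 -1.0000
    outer loop
      vertex 12.7 20.1 0.0
      vertex 18.0 16.8 0.0
      vertex 20.4 10.9 0.0
    endloop
  endfacet
  facet normal 0.0000 0.0000 -1.0000
    outer loop
      vertex 6.4 19.7 0.0
      vertex 12.7 20.1 0.0
      vertex 20.4 10.9 0.0
    endloop
  endfacet
  facet normal 0.0000 0.0000 -1.0000
    outer loop
      vertex 1.5 15.6 0.0
      vertex 6.4 19.7 0.0
      vertex 20.4 10.9 0.0
    endloop
  endfacet
  facet normal 0.0000 0.0000 -1.0000
    outer loop
      vertex 0.0 9.5 0.0
      vertex 1.5 15.6 0.0
      vertex 20.4 10.9 0.0
    endloop
  endfacet
  facet normal 0.0000 0.0000 -1.0000
    outer loop
      vertex 2.4 3.6 0.0
      vertex 0.0 9.5 0.0
      vertex 20.4 10.9 0.0
    endloop
  endfacet
  facet normal 0.0000 0.0000 -1.0000
    outer loop
      vertex 7.7 0.3 0.0
      vertex 2.4 3.6 0.0
      vertex 20.4 10.9 0.0
    endloop
  endfacet
  facet normal 0.0000 0.0000 -1.0000
    outer loop
      vertex 14.0 0.7 0.0
      vertex 7.7 0.3 0.0
      vertex 20.4 10.9 0.0
    endloop
  endfacet
  facet normal 0.0000 0.0000 -1.0000
    outer loop
      vertex 18.9 4.8 0.0
      vertex 14.0 0.7 0.0
      vertex 20.4 10.9 0.0
    endloop
  endfacet
  facet normal 0.6406 0.2606 0.7223
    outer loop
      vertex 20.4 10.9 0.0
      vertex 18.0 16.8 0.0
      vertex 10.2 10.2 9.3
    endloop
  endfacet
  facet normal 0.3653 0.5867 0.7227
    outer loop
      vertex 18.0 16.8 0.0
      vertex 12.7 20.1 0.0
      vertex 10.2 10.2 9.3
    endloop
  endfacet
  facet normal -0.0438 0.6899 0.7226
    outer loop
      vertex 12.7 20.1 0.0
      vertex 6.4 19.7 0.0
      vertex 10.2 10.2 9.3
    endloop
  endfacet
  facet normal -0.4435 0.5301 0.7227
    outer loop
      vertex 6.4 19.7 0.0
      vertex 1.5 15.6 0.0
      vertex 10.2 10.2 9.3
    endloop
  endfacet
  facet normal -0.6707 0.1649 0.7232
    outer loop
      vertex 1.5 15.6 0.0
      vertex 0.0 9.5 0.0
      vertex 10.2 10.2 9.3
    endloop
  endfacet
  facet normal -0.6406 -0.2606 0.7223
    outer loop
      vertex 0.0 9.5 0.0
      vertex 2.4 3.6 0.0
      vertex 10.2 10.2 9.3
    endloop
  endfacet
  facet normal -0.3653 -0.5867 0.7227
    outer loop
      vertex 2.4 3.6 0.0
      vertex 7.7 0.3 0.0
      vertex 10.2 10.2 9.3
    endloop
  endfacet
  facet normal 0.0438 -0.6899 0.7226
    outer loop
      vertex 7.7 0.3 0.0
      vertex 14.0 0.7 0.0
      vertex 10.2 10.2 9.3
    endloop
  endfacet
  facet normal 0.4435 -0.5301 0.7227
    outer loop
      vertex 14.0 0.7 0.0
      vertex 18.9 4.8 0.0
      vertex 10.2 10.2 9.3
    endloop
  endfacet
  facet normal 0.6707 -0.1649 0.7232
    outer loop
      vertex 18.9 4.8 0.0
      vertex 20.4 10.9 0.0
      vertex 10.2 10.2 9.3
    endloop
  endfacet
endsolid part

The G0 Z moves step by Δz≈1.9 mm. The G1 loops shrink linearly with z, so the solid tapers from its base footprint up to z≈9.3. Closing with a flat bottom cap and the tapered top and triangulating gives 18 facets — a regular 10-sided pyramid, base circumscribed radius ≈ 10.2 mm, apex at z ≈ 9.3 mm.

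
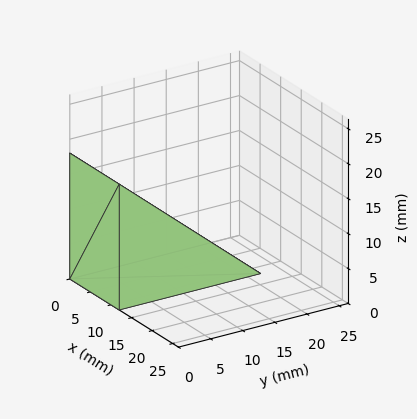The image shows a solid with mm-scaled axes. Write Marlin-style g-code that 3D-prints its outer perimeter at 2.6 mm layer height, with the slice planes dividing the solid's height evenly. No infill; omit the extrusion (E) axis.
Reading the render: the shape is a wedge (ramp): 12 × 22 mm base, rising to 18 mm along the y=0 edge and sloping linearly to z=0 at y=22 (dimensions read to the nearest mm from the axis ticks). For the g-code, the solid's height is divided into equal slices at the stated Δz and each level perimeter traced with G1 moves after a G0 lift.

; perimeter-only toolpath
G21 ; units = mm
G90 ; absolute positioning
G28 ; home
; layer 1
G0 Z2.6
G0 X0.0 Y0.0
G1 X12.0 Y0.0
G1 X12.0 Y18.9
G1 X0.0 Y18.9
G1 X0.0 Y0.0
; layer 2
G0 Z5.1
G0 X0.0 Y0.0
G1 X12.0 Y0.0
G1 X12.0 Y15.7
G1 X0.0 Y15.7
G1 X0.0 Y0.0
; layer 3
G0 Z7.7
G0 X0.0 Y0.0
G1 X12.0 Y0.0
G1 X12.0 Y12.6
G1 X0.0 Y12.6
G1 X0.0 Y0.0
; layer 4
G0 Z10.3
G0 X0.0 Y0.0
G1 X12.0 Y0.0
G1 X12.0 Y9.4
G1 X0.0 Y9.4
G1 X0.0 Y0.0
; layer 5
G0 Z12.9
G0 X0.0 Y0.0
G1 X12.0 Y0.0
G1 X12.0 Y6.3
G1 X0.0 Y6.3
G1 X0.0 Y0.0
; layer 6
G0 Z15.4
G0 X0.0 Y0.0
G1 X12.0 Y0.0
G1 X12.0 Y3.1
G1 X0.0 Y3.1
G1 X0.0 Y0.0
M2 ; end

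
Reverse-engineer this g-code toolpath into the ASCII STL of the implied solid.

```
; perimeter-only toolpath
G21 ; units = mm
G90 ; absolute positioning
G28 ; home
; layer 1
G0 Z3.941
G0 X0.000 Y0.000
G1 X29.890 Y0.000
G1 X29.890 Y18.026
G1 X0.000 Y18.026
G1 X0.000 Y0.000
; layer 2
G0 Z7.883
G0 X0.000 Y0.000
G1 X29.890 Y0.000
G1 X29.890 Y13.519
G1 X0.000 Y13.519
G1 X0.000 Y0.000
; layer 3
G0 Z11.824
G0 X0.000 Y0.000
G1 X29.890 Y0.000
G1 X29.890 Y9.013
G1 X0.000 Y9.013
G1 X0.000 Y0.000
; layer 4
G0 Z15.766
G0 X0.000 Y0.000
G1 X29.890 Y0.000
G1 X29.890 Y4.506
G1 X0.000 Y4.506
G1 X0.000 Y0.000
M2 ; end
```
solid part
  facet normal 0.0000 0.0000 -1.0000
    outer loop
      vertex 29.890 22.532 0.000
      vertex 29.890 0.000 0.000
      vertex 0.000 0.000 0.000
    endloop
  endfacet
  facet normal 0.0000 0.0000 -1.0000
    outer loop
      vertex 0.000 22.532 0.000
      vertex 29.890 22.532 0.000
      vertex 0.000 0.000 0.000
    endloop
  endfacet
  facet normal 0.0000 -1.0000 0.0000
    outer loop
      vertex 0.000 0.000 0.000
      vertex 29.890 0.000 0.000
      vertex 29.890 0.000 19.707
    endloop
  endfacet
  facet normal 0.0000 -1.0000 0.0000
    outer loop
      vertex 0.000 0.000 0.000
      vertex 29.890 0.000 19.707
      vertex 0.000 0.000 19.707
    endloop
  endfacet
  facet normal 0.0000 0.6583 0.7527
    outer loop
      vertex 0.000 0.000 19.707
      vertex 29.890 0.000 19.707
      vertex 29.890 22.532 0.000
    endloop
  endfacet
  facet normal 0.0000 0.6583 0.7527
    outer loop
      vertex 0.000 0.000 19.707
      vertex 29.890 22.532 0.000
      vertex 0.000 22.532 0.000
    endloop
  endfacet
  facet normal -1.0000 0.0000 0.0000
    outer loop
      vertex 0.000 0.000 19.707
      vertex 0.000 22.532 0.000
      vertex 0.000 0.000 0.000
    endloop
  endfacet
  facet normal 1.0000 0.0000 0.0000
    outer loop
      vertex 29.890 0.000 0.000
      vertex 29.890 22.532 0.000
      vertex 29.890 0.000 19.707
    endloop
  endfacet
endsolid part

The G0 Z moves step by Δz≈3.941 mm. The G1 loops shrink linearly with z, so the solid tapers from its base footprint up to z≈19.7. Closing with a flat bottom cap and the tapered top and triangulating gives 8 facets — a wedge (ramp): 29.9 × 22.5 mm base, rising to 19.7 mm along the y=0 edge and sloping linearly to z=0 at y=22.5.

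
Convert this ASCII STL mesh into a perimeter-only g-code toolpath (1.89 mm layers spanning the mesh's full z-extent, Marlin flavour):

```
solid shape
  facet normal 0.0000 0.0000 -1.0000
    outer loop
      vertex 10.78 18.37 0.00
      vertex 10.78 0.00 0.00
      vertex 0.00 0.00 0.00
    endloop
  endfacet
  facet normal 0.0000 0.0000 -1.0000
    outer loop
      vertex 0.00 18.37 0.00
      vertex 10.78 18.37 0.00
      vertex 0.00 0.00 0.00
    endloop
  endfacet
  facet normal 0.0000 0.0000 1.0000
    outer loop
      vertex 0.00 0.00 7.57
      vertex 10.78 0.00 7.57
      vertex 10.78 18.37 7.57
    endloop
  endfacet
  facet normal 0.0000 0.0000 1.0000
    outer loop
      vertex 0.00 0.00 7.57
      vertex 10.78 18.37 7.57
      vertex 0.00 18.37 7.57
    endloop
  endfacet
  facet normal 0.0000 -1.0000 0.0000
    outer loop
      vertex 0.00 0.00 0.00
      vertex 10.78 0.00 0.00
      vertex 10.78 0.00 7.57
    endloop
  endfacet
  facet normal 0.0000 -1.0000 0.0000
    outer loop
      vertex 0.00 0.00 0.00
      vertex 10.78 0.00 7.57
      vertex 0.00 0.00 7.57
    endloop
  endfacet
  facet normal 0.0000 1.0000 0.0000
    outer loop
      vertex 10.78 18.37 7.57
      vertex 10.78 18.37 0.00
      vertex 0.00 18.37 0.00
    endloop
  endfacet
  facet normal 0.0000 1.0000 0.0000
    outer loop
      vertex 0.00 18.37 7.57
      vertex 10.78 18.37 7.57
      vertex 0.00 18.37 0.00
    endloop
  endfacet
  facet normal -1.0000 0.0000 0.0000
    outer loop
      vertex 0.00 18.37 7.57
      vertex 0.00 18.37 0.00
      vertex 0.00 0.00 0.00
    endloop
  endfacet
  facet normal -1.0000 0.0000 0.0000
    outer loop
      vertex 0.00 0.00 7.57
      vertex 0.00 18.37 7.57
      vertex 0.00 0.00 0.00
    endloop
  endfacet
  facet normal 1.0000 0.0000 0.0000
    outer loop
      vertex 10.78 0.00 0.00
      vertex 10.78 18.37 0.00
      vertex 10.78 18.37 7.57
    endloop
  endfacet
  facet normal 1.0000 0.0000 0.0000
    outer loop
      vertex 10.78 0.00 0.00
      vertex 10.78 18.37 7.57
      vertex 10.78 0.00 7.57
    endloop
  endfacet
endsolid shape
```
; perimeter-only toolpath
G21 ; units = mm
G90 ; absolute positioning
G28 ; home
; layer 1
G0 Z1.89
G0 X0.00 Y0.00
G1 X10.78 Y0.00
G1 X10.78 Y18.37
G1 X0.00 Y18.37
G1 X0.00 Y0.00
; layer 2
G0 Z3.79
G0 X0.00 Y0.00
G1 X10.78 Y0.00
G1 X10.78 Y18.37
G1 X0.00 Y18.37
G1 X0.00 Y0.00
; layer 3
G0 Z5.68
G0 X0.00 Y0.00
G1 X10.78 Y0.00
G1 X10.78 Y18.37
G1 X0.00 Y18.37
G1 X0.00 Y0.00
; layer 4
G0 Z7.57
G0 X0.00 Y0.00
G1 X10.78 Y0.00
G1 X10.78 Y18.37
G1 X0.00 Y18.37
G1 X0.00 Y0.00
M2 ; end

The solid is a rectangular box, roughly 10.8 × 18.4 mm footprint and 7.57 mm tall. Slicing at Δz = 1.89 mm — 4 equal slices spanning the solid's height, so layer i sits at z = i·h/4 — gives 4 non-empty perimeters. Each is a 4-segment closed polygon; G0 lifts to the layer z and rapids to the start vertex, then G1 traces the edges.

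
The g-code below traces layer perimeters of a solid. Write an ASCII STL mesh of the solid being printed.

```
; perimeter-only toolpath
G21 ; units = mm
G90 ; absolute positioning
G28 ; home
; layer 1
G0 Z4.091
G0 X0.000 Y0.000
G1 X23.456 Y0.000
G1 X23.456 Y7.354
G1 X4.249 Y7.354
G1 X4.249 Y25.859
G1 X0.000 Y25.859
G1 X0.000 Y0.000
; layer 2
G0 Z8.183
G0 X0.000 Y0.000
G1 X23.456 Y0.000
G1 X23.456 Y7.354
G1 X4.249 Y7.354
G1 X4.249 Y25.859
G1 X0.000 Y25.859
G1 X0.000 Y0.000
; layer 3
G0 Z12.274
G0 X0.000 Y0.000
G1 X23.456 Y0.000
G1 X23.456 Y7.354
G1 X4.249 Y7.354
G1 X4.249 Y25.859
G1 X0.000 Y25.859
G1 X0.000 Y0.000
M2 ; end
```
solid part
  facet normal 0.0000 0.0000 -1.0000
    outer loop
      vertex 23.456 7.354 0.000
      vertex 23.456 0.000 0.000
      vertex 0.000 0.000 0.000
    endloop
  endfacet
  facet normal 0.0000 0.0000 -1.0000
    outer loop
      vertex 4.249 7.354 0.000
      vertex 23.456 7.354 0.000
      vertex 0.000 0.000 0.000
    endloop
  endfacet
  facet normal 0.0000 0.0000 -1.0000
    outer loop
      vertex 4.249 25.859 0.000
      vertex 4.249 7.354 0.000
      vertex 0.000 0.000 0.000
    endloop
  endfacet
  facet normal 0.0000 0.0000 -1.0000
    outer loop
      vertex 0.000 25.859 0.000
      vertex 4.249 25.859 0.000
      vertex 0.000 0.000 0.000
    endloop
  endfacet
  facet normal 0.0000 0.0000 1.0000
    outer loop
      vertex 0.000 0.000 12.274
      vertex 23.456 0.000 12.274
      vertex 23.456 7.354 12.274
    endloop
  endfacet
  facet normal 0.0000 0.0000 1.0000
    outer loop
      vertex 0.000 0.000 12.274
      vertex 23.456 7.354 12.274
      vertex 4.249 7.354 12.274
    endloop
  endfacet
  facet normal 0.0000 0.0000 1.0000
    outer loop
      vertex 0.000 0.000 12.274
      vertex 4.249 7.354 12.274
      vertex 4.249 25.859 12.274
    endloop
  endfacet
  facet normal 0.0000 0.0000 1.0000
    outer loop
      vertex 0.000 0.000 12.274
      vertex 4.249 25.859 12.274
      vertex 0.000 25.859 12.274
    endloop
  endfacet
  facet normal 0.0000 -1.0000 0.0000
    outer loop
      vertex 0.000 0.000 0.000
      vertex 23.456 0.000 0.000
      vertex 23.456 0.000 12.274
    endloop
  endfacet
  facet normal 0.0000 -1.0000 0.0000
    outer loop
      vertex 0.000 0.000 0.000
      vertex 23.456 0.000 12.274
      vertex 0.000 0.000 12.274
    endloop
  endfacet
  facet normal 1.0000 0.0000 0.0000
    outer loop
      vertex 23.456 0.000 0.000
      vertex 23.456 7.354 0.000
      vertex 23.456 7.354 12.274
    endloop
  endfacet
  facet normal 1.0000 0.0000 0.0000
    outer loop
      vertex 23.456 0.000 0.000
      vertex 23.456 7.354 12.274
      vertex 23.456 0.000 12.274
    endloop
  endfacet
  facet normal 0.0000 1.0000 0.0000
    outer loop
      vertex 23.456 7.354 0.000
      vertex 4.249 7.354 0.000
      vertex 4.249 7.354 12.274
    endloop
  endfacet
  facet normal 0.0000 1.0000 0.0000
    outer loop
      vertex 23.456 7.354 0.000
      vertex 4.249 7.354 12.274
      vertex 23.456 7.354 12.274
    endloop
  endfacet
  facet normal 1.0000 0.0000 0.0000
    outer loop
      vertex 4.249 7.354 0.000
      vertex 4.249 25.859 0.000
      vertex 4.249 25.859 12.274
    endloop
  endfacet
  facet normal 1.0000 0.0000 0.0000
    outer loop
      vertex 4.249 7.354 0.000
      vertex 4.249 25.859 12.274
      vertex 4.249 7.354 12.274
    endloop
  endfacet
  facet normal 0.0000 1.0000 0.0000
    outer loop
      vertex 4.249 25.859 0.000
      vertex 0.000 25.859 0.000
      vertex 0.000 25.859 12.274
    endloop
  endfacet
  facet normal 0.0000 1.0000 0.0000
    outer loop
      vertex 4.249 25.859 0.000
      vertex 0.000 25.859 12.274
      vertex 4.249 25.859 12.274
    endloop
  endfacet
  facet normal -1.0000 0.0000 0.0000
    outer loop
      vertex 0.000 25.859 0.000
      vertex 0.000 0.000 0.000
      vertex 0.000 0.000 12.274
    endloop
  endfacet
  facet normal -1.0000 0.0000 0.0000
    outer loop
      vertex 0.000 25.859 0.000
      vertex 0.000 0.000 12.274
      vertex 0.000 25.859 12.274
    endloop
  endfacet
endsolid part

The G0 Z moves step by Δz≈4.091 mm. Every layer's G1 loop is the same polygon, so the solid is a straight extrusion of it from z=0 to z≈12.3. Closing with flat bottom and top caps and triangulating gives 20 facets — an L-shaped prism: outer 23.5 × 25.9 mm, arm thicknesses ≈ 7.35 mm (horizontal) and 4.25 mm (vertical), extruded 12.3 mm in z.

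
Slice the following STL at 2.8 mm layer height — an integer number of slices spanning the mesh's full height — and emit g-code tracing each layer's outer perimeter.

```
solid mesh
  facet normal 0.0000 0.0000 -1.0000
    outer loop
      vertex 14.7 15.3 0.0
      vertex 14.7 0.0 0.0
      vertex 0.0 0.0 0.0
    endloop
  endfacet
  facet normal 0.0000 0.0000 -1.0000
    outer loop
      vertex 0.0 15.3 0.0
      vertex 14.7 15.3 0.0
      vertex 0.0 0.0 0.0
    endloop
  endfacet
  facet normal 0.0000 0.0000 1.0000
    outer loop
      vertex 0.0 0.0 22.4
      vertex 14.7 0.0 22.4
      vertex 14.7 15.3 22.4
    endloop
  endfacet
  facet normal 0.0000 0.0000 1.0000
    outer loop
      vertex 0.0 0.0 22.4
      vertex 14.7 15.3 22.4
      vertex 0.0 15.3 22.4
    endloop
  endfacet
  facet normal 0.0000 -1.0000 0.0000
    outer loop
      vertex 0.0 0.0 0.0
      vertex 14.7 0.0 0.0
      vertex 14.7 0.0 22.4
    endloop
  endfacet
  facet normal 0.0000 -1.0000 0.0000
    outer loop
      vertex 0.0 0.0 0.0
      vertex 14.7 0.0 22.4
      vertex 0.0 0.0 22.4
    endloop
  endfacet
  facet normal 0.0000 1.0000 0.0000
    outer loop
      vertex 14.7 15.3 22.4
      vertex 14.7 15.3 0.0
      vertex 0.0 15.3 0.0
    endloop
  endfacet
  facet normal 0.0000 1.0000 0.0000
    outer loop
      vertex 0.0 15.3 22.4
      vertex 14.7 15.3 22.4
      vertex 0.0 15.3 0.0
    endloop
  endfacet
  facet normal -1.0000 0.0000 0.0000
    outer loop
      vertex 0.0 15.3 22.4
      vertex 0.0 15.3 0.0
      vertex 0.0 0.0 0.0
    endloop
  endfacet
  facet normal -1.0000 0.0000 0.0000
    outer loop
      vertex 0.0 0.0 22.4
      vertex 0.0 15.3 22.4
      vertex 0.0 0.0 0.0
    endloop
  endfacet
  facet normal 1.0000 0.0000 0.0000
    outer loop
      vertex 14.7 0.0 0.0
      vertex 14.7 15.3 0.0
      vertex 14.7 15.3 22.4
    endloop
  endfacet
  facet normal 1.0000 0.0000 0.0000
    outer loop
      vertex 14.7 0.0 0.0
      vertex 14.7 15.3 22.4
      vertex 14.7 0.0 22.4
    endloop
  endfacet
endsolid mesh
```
; perimeter-only toolpath
G21 ; units = mm
G90 ; absolute positioning
G28 ; home
; layer 1
G0 Z2.8
G0 X0.0 Y0.0
G1 X14.7 Y0.0
G1 X14.7 Y15.3
G1 X0.0 Y15.3
G1 X0.0 Y0.0
; layer 2
G0 Z5.6
G0 X0.0 Y0.0
G1 X14.7 Y0.0
G1 X14.7 Y15.3
G1 X0.0 Y15.3
G1 X0.0 Y0.0
; layer 3
G0 Z8.4
G0 X0.0 Y0.0
G1 X14.7 Y0.0
G1 X14.7 Y15.3
G1 X0.0 Y15.3
G1 X0.0 Y0.0
; layer 4
G0 Z11.2
G0 X0.0 Y0.0
G1 X14.7 Y0.0
G1 X14.7 Y15.3
G1 X0.0 Y15.3
G1 X0.0 Y0.0
; layer 5
G0 Z14.0
G0 X0.0 Y0.0
G1 X14.7 Y0.0
G1 X14.7 Y15.3
G1 X0.0 Y15.3
G1 X0.0 Y0.0
; layer 6
G0 Z16.8
G0 X0.0 Y0.0
G1 X14.7 Y0.0
G1 X14.7 Y15.3
G1 X0.0 Y15.3
G1 X0.0 Y0.0
; layer 7
G0 Z19.6
G0 X0.0 Y0.0
G1 X14.7 Y0.0
G1 X14.7 Y15.3
G1 X0.0 Y15.3
G1 X0.0 Y0.0
; layer 8
G0 Z22.4
G0 X0.0 Y0.0
G1 X14.7 Y0.0
G1 X14.7 Y15.3
G1 X0.0 Y15.3
G1 X0.0 Y0.0
M2 ; end

The solid is a rectangular box, roughly 14.7 × 15.3 mm footprint and 22.4 mm tall. Slicing at Δz = 2.8 mm — 8 equal slices spanning the solid's height, so layer i sits at z = i·h/8 — gives 8 non-empty perimeters. Each is a 4-segment closed polygon; G0 lifts to the layer z and rapids to the start vertex, then G1 traces the edges.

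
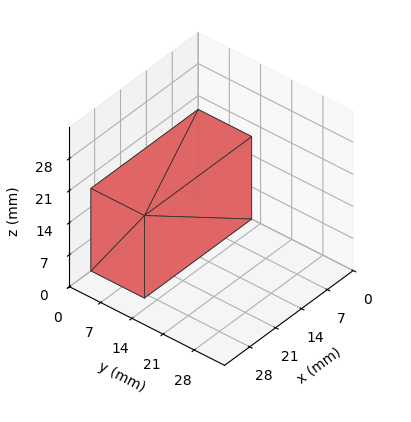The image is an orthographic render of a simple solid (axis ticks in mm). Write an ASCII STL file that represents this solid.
Reading the render: the shape is a rectangular box, roughly 29 × 12 mm footprint and 18 mm tall (dimensions read to the nearest mm from the axis ticks). For the STL, each face is triangulated and given an outward normal.

solid part
  facet normal 0.0000 0.0000 -1.0000
    outer loop
      vertex 29.00 12.00 0.00
      vertex 29.00 0.00 0.00
      vertex 0.00 0.00 0.00
    endloop
  endfacet
  facet normal 0.0000 0.0000 -1.0000
    outer loop
      vertex 0.00 12.00 0.00
      vertex 29.00 12.00 0.00
      vertex 0.00 0.00 0.00
    endloop
  endfacet
  facet normal 0.0000 0.0000 1.0000
    outer loop
      vertex 0.00 0.00 18.00
      vertex 29.00 0.00 18.00
      vertex 29.00 12.00 18.00
    endloop
  endfacet
  facet normal 0.0000 0.0000 1.0000
    outer loop
      vertex 0.00 0.00 18.00
      vertex 29.00 12.00 18.00
      vertex 0.00 12.00 18.00
    endloop
  endfacet
  facet normal 0.0000 -1.0000 0.0000
    outer loop
      vertex 0.00 0.00 0.00
      vertex 29.00 0.00 0.00
      vertex 29.00 0.00 18.00
    endloop
  endfacet
  facet normal 0.0000 -1.0000 0.0000
    outer loop
      vertex 0.00 0.00 0.00
      vertex 29.00 0.00 18.00
      vertex 0.00 0.00 18.00
    endloop
  endfacet
  facet normal 0.0000 1.0000 0.0000
    outer loop
      vertex 29.00 12.00 18.00
      vertex 29.00 12.00 0.00
      vertex 0.00 12.00 0.00
    endloop
  endfacet
  facet normal 0.0000 1.0000 0.0000
    outer loop
      vertex 0.00 12.00 18.00
      vertex 29.00 12.00 18.00
      vertex 0.00 12.00 0.00
    endloop
  endfacet
  facet normal -1.0000 0.0000 0.0000
    outer loop
      vertex 0.00 12.00 18.00
      vertex 0.00 12.00 0.00
      vertex 0.00 0.00 0.00
    endloop
  endfacet
  facet normal -1.0000 0.0000 0.0000
    outer loop
      vertex 0.00 0.00 18.00
      vertex 0.00 12.00 18.00
      vertex 0.00 0.00 0.00
    endloop
  endfacet
  facet normal 1.0000 0.0000 0.0000
    outer loop
      vertex 29.00 0.00 0.00
      vertex 29.00 12.00 0.00
      vertex 29.00 12.00 18.00
    endloop
  endfacet
  facet normal 1.0000 0.0000 0.0000
    outer loop
      vertex 29.00 0.00 0.00
      vertex 29.00 12.00 18.00
      vertex 29.00 0.00 18.00
    endloop
  endfacet
endsolid part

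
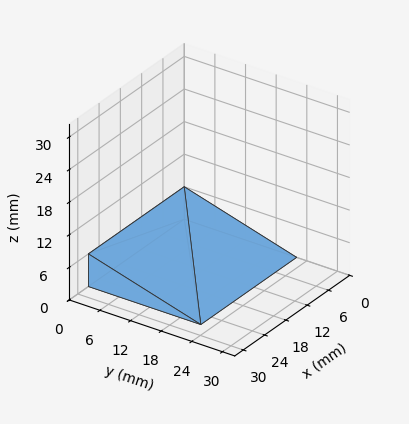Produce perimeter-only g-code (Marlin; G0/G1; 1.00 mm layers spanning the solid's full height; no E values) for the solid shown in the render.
Reading the render: the shape is a wedge (ramp): 27 × 22 mm base, rising to 6 mm along the y=0 edge and sloping linearly to z=0 at y=22 (dimensions read to the nearest mm from the axis ticks). For the g-code, the solid's height is divided into equal slices at the stated Δz and each level perimeter traced with G1 moves after a G0 lift.

; perimeter-only toolpath
G21 ; units = mm
G90 ; absolute positioning
G28 ; home
; layer 1
G0 Z1.00
G0 X0.00 Y0.00
G1 X27.00 Y0.00
G1 X27.00 Y18.33
G1 X0.00 Y18.33
G1 X0.00 Y0.00
; layer 2
G0 Z2.00
G0 X0.00 Y0.00
G1 X27.00 Y0.00
G1 X27.00 Y14.67
G1 X0.00 Y14.67
G1 X0.00 Y0.00
; layer 3
G0 Z3.00
G0 X0.00 Y0.00
G1 X27.00 Y0.00
G1 X27.00 Y11.00
G1 X0.00 Y11.00
G1 X0.00 Y0.00
; layer 4
G0 Z4.00
G0 X0.00 Y0.00
G1 X27.00 Y0.00
G1 X27.00 Y7.33
G1 X0.00 Y7.33
G1 X0.00 Y0.00
; layer 5
G0 Z5.00
G0 X0.00 Y0.00
G1 X27.00 Y0.00
G1 X27.00 Y3.67
G1 X0.00 Y3.67
G1 X0.00 Y0.00
M2 ; end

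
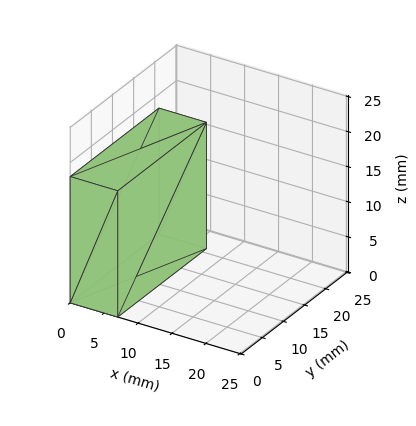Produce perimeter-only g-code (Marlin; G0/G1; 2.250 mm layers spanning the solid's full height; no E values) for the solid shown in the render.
Reading the render: the shape is a rectangular box, roughly 7 × 21 mm footprint and 18 mm tall (dimensions read to the nearest mm from the axis ticks). For the g-code, the solid's height is divided into equal slices at the stated Δz and each level perimeter traced with G1 moves after a G0 lift.

; perimeter-only toolpath
G21 ; units = mm
G90 ; absolute positioning
G28 ; home
; layer 1
G0 Z2.250
G0 X0.000 Y0.000
G1 X7.000 Y0.000
G1 X7.000 Y21.000
G1 X0.000 Y21.000
G1 X0.000 Y0.000
; layer 2
G0 Z4.500
G0 X0.000 Y0.000
G1 X7.000 Y0.000
G1 X7.000 Y21.000
G1 X0.000 Y21.000
G1 X0.000 Y0.000
; layer 3
G0 Z6.750
G0 X0.000 Y0.000
G1 X7.000 Y0.000
G1 X7.000 Y21.000
G1 X0.000 Y21.000
G1 X0.000 Y0.000
; layer 4
G0 Z9.000
G0 X0.000 Y0.000
G1 X7.000 Y0.000
G1 X7.000 Y21.000
G1 X0.000 Y21.000
G1 X0.000 Y0.000
; layer 5
G0 Z11.250
G0 X0.000 Y0.000
G1 X7.000 Y0.000
G1 X7.000 Y21.000
G1 X0.000 Y21.000
G1 X0.000 Y0.000
; layer 6
G0 Z13.500
G0 X0.000 Y0.000
G1 X7.000 Y0.000
G1 X7.000 Y21.000
G1 X0.000 Y21.000
G1 X0.000 Y0.000
; layer 7
G0 Z15.750
G0 X0.000 Y0.000
G1 X7.000 Y0.000
G1 X7.000 Y21.000
G1 X0.000 Y21.000
G1 X0.000 Y0.000
; layer 8
G0 Z18.000
G0 X0.000 Y0.000
G1 X7.000 Y0.000
G1 X7.000 Y21.000
G1 X0.000 Y21.000
G1 X0.000 Y0.000
M2 ; end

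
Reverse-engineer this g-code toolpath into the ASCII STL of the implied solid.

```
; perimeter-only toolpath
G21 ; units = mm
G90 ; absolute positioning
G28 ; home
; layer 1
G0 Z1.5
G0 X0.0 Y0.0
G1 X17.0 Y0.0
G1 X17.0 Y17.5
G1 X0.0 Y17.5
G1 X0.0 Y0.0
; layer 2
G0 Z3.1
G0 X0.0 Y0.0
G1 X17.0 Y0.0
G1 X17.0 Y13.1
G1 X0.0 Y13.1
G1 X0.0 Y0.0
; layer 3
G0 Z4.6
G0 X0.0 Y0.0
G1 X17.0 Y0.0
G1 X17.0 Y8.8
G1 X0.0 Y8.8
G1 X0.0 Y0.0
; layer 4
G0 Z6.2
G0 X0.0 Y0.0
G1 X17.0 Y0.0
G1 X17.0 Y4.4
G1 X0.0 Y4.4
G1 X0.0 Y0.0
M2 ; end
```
solid part
  facet normal 0.0000 0.0000 -1.0000
    outer loop
      vertex 17.0 21.9 0.0
      vertex 17.0 0.0 0.0
      vertex 0.0 0.0 0.0
    endloop
  endfacet
  facet normal 0.0000 0.0000 -1.0000
    outer loop
      vertex 0.0 21.9 0.0
      vertex 17.0 21.9 0.0
      vertex 0.0 0.0 0.0
    endloop
  endfacet
  facet normal 0.0000 -1.0000 0.0000
    outer loop
      vertex 0.0 0.0 0.0
      vertex 17.0 0.0 0.0
      vertex 17.0 0.0 7.7
    endloop
  endfacet
  facet normal 0.0000 -1.0000 0.0000
    outer loop
      vertex 0.0 0.0 0.0
      vertex 17.0 0.0 7.7
      vertex 0.0 0.0 7.7
    endloop
  endfacet
  facet normal 0.0000 0.3317 0.9434
    outer loop
      vertex 0.0 0.0 7.7
      vertex 17.0 0.0 7.7
      vertex 17.0 21.9 0.0
    endloop
  endfacet
  facet normal 0.0000 0.3317 0.9434
    outer loop
      vertex 0.0 0.0 7.7
      vertex 17.0 21.9 0.0
      vertex 0.0 21.9 0.0
    endloop
  endfacet
  facet normal -1.0000 0.0000 0.0000
    outer loop
      vertex 0.0 0.0 7.7
      vertex 0.0 21.9 0.0
      vertex 0.0 0.0 0.0
    endloop
  endfacet
  facet normal 1.0000 0.0000 0.0000
    outer loop
      vertex 17.0 0.0 0.0
      vertex 17.0 21.9 0.0
      vertex 17.0 0.0 7.7
    endloop
  endfacet
endsolid part

The G0 Z moves step by Δz≈1.5 mm. The G1 loops shrink linearly with z, so the solid tapers from its base footprint up to z≈7.7. Closing with a flat bottom cap and the tapered top and triangulating gives 8 facets — a wedge (ramp): 17 × 21.9 mm base, rising to 7.7 mm along the y=0 edge and sloping linearly to z=0 at y=21.9.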